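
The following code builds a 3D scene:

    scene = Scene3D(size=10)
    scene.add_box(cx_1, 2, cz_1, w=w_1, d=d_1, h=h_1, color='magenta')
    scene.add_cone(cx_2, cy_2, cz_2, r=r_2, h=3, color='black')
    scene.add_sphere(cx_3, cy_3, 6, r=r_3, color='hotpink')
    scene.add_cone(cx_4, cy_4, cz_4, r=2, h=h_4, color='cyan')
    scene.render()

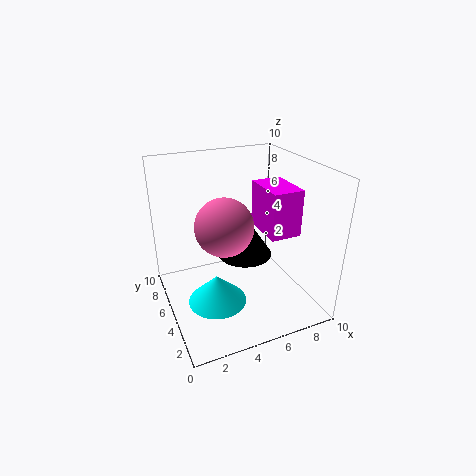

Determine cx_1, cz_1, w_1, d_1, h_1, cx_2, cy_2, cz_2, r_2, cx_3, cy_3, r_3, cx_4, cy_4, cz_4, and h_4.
cx_1 = 6, cz_1 = 6, w_1 = 2, d_1 = 3, h_1 = 3, cx_2 = 6, cy_2 = 6, cz_2 = 3, r_2 = 2, cx_3 = 4, cy_3 = 5, r_3 = 2, cx_4 = 3, cy_4 = 4, cz_4 = 1, h_4 = 2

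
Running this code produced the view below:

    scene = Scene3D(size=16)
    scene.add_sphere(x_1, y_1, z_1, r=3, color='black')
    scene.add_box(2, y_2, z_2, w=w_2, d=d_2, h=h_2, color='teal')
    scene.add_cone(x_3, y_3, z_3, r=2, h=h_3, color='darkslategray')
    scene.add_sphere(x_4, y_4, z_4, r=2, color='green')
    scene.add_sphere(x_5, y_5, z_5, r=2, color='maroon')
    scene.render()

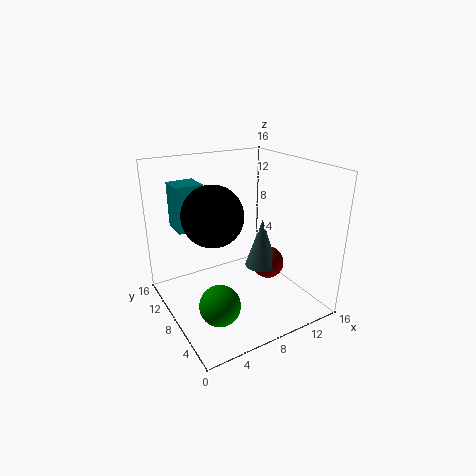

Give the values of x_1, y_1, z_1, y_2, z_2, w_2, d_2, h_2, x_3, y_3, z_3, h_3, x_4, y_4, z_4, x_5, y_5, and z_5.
x_1 = 4
y_1 = 6
z_1 = 12
y_2 = 10
z_2 = 9
w_2 = 3
d_2 = 3
h_2 = 5
x_3 = 12
y_3 = 9
z_3 = 3
h_3 = 6
x_4 = 3
y_4 = 3
z_4 = 4
x_5 = 13
y_5 = 9
z_5 = 3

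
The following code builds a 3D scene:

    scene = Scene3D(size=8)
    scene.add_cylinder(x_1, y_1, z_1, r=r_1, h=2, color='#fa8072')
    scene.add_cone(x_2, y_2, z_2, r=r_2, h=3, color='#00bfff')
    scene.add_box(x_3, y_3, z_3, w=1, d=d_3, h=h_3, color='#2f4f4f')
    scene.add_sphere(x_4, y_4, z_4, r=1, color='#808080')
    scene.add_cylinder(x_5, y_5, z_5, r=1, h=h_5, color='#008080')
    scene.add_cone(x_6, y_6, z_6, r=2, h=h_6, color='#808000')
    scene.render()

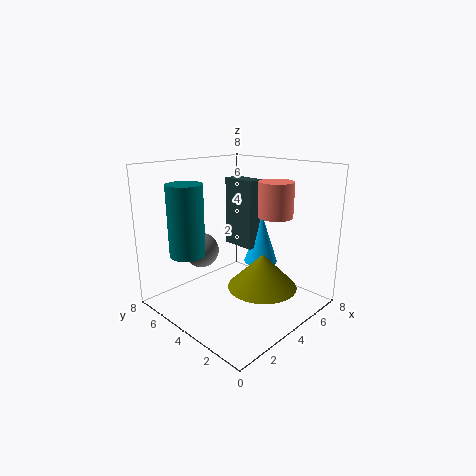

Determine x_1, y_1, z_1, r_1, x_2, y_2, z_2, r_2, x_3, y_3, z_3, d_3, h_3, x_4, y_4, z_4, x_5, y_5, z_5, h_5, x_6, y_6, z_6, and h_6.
x_1 = 6; y_1 = 3; z_1 = 5; r_1 = 1; x_2 = 6; y_2 = 4; z_2 = 2; r_2 = 1; x_3 = 5; y_3 = 4; z_3 = 3; d_3 = 2; h_3 = 4; x_4 = 3; y_4 = 6; z_4 = 3; x_5 = 2; y_5 = 6; z_5 = 3; h_5 = 4; x_6 = 5; y_6 = 3; z_6 = 1; h_6 = 2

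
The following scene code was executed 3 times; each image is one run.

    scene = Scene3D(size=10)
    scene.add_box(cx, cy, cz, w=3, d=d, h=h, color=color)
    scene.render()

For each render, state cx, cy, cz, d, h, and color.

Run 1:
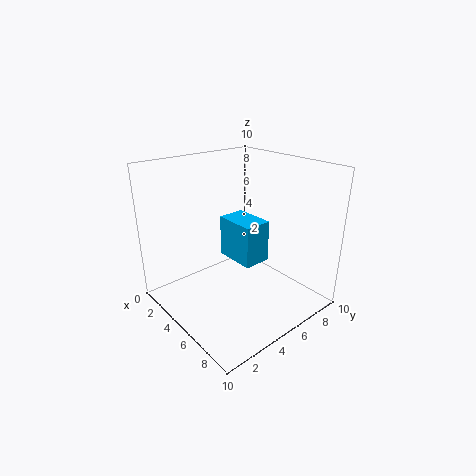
cx = 3; cy = 5; cz = 3; d = 2; h = 3; color = 'deepskyblue'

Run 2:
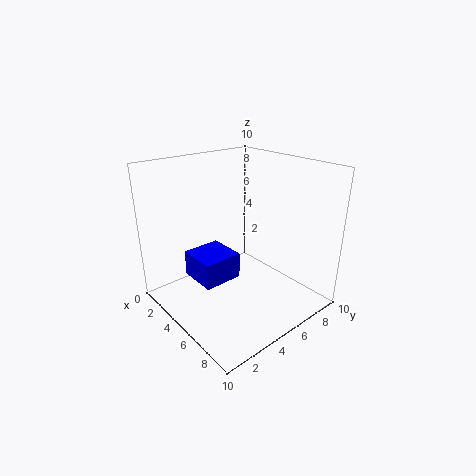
cx = 1; cy = 3; cz = 1; d = 3; h = 2; color = 'blue'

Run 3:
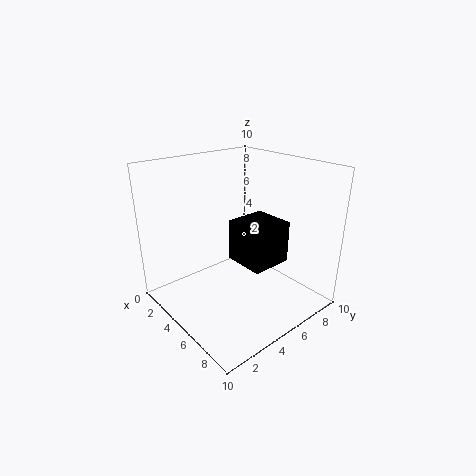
cx = 4; cy = 5; cz = 3; d = 3; h = 3; color = 'black'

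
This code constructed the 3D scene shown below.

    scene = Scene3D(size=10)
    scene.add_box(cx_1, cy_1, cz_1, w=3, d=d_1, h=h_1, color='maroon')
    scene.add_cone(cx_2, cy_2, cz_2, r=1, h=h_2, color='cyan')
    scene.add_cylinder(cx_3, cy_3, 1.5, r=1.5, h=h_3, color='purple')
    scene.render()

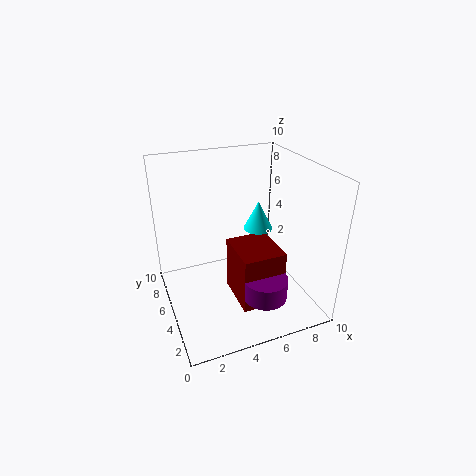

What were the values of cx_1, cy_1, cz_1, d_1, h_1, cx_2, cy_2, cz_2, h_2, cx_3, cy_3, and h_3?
cx_1 = 4.5
cy_1 = 2.5
cz_1 = 0.5
d_1 = 3.5
h_1 = 4
cx_2 = 6.5
cy_2 = 5
cz_2 = 5.5
h_2 = 2
cx_3 = 6
cy_3 = 2.5
h_3 = 1.5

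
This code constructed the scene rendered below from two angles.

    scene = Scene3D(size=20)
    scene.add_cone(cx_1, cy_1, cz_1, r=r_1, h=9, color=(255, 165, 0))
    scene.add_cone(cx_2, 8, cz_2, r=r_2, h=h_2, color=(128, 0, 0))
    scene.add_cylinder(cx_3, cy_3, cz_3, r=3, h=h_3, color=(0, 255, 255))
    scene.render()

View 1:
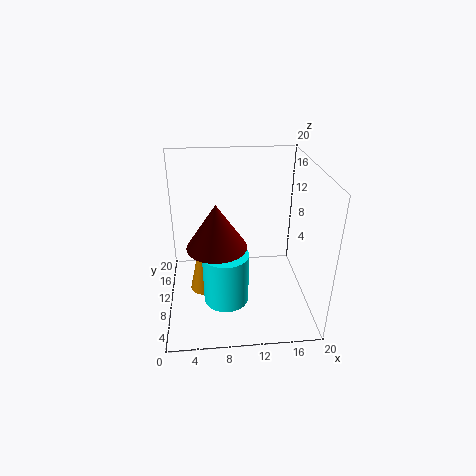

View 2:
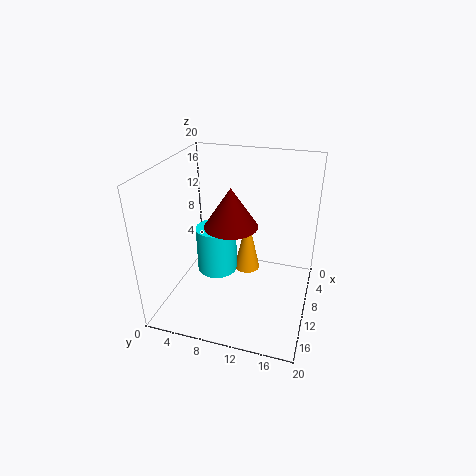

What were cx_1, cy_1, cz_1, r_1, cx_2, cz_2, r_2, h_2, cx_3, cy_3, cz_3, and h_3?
cx_1 = 5
cy_1 = 10
cz_1 = 2
r_1 = 2
cx_2 = 7
cz_2 = 10
r_2 = 4
h_2 = 6
cx_3 = 8
cy_3 = 6
cz_3 = 3
h_3 = 7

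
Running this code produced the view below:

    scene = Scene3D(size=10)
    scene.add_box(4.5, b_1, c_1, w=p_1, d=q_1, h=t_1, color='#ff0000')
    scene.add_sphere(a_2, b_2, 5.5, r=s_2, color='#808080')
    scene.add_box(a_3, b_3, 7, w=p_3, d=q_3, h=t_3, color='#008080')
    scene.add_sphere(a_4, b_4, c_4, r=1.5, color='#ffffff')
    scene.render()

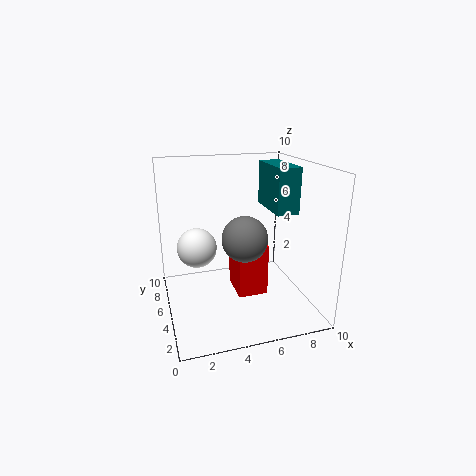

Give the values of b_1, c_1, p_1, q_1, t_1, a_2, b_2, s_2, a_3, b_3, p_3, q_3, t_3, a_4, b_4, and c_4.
b_1 = 3, c_1 = 1.5, p_1 = 2, q_1 = 2.5, t_1 = 3.5, a_2 = 5, b_2 = 3.5, s_2 = 1.5, a_3 = 7, b_3 = 3, p_3 = 1.5, q_3 = 3.5, t_3 = 3, a_4 = 2.5, b_4 = 7.5, c_4 = 3.5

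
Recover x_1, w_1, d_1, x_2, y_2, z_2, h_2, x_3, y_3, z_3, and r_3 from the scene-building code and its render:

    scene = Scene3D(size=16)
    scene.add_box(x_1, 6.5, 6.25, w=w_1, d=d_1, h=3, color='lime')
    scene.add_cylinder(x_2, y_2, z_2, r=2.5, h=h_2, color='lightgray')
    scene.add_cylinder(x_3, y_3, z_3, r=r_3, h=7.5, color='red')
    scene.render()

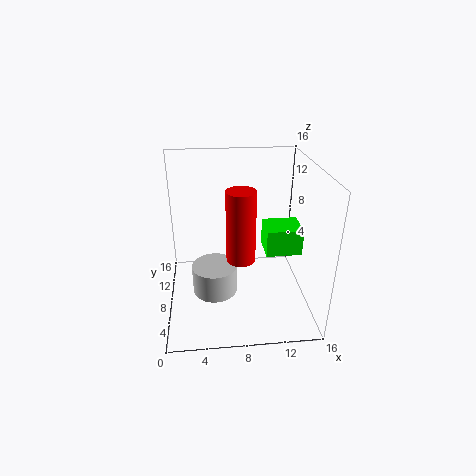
x_1 = 11
w_1 = 4
d_1 = 3.5
x_2 = 5.25
y_2 = 7
z_2 = 2
h_2 = 3.25
x_3 = 8
y_3 = 5.25
z_3 = 7
r_3 = 1.5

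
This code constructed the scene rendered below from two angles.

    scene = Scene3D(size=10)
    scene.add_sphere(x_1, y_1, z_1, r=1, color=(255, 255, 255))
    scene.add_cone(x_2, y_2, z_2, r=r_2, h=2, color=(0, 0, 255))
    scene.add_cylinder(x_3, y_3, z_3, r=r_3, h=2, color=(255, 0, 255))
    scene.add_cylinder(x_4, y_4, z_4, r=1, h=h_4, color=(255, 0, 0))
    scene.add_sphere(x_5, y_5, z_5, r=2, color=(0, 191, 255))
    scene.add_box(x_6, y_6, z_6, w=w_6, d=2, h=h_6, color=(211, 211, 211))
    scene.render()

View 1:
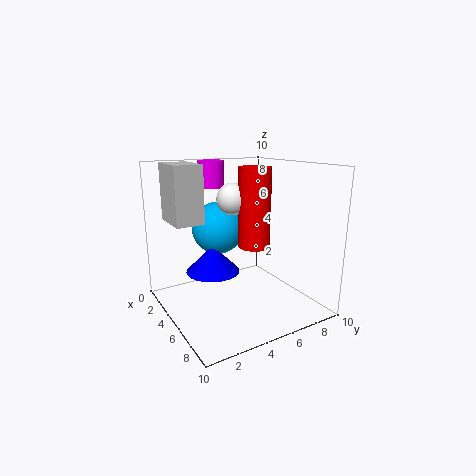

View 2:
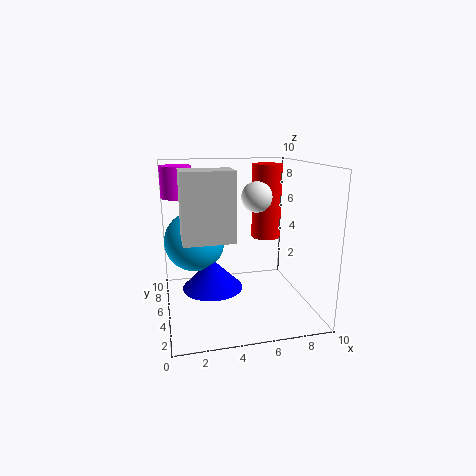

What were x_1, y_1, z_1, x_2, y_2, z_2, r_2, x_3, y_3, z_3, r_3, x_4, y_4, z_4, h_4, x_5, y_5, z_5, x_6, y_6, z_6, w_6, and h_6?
x_1 = 6; y_1 = 4; z_1 = 8; x_2 = 3; y_2 = 4; z_2 = 2; r_2 = 2; x_3 = 1; y_3 = 5; z_3 = 8; r_3 = 1; x_4 = 7; y_4 = 5; z_4 = 5; h_4 = 5; x_5 = 2; y_5 = 5; z_5 = 5; x_6 = 1; y_6 = 1; z_6 = 6; w_6 = 3; h_6 = 4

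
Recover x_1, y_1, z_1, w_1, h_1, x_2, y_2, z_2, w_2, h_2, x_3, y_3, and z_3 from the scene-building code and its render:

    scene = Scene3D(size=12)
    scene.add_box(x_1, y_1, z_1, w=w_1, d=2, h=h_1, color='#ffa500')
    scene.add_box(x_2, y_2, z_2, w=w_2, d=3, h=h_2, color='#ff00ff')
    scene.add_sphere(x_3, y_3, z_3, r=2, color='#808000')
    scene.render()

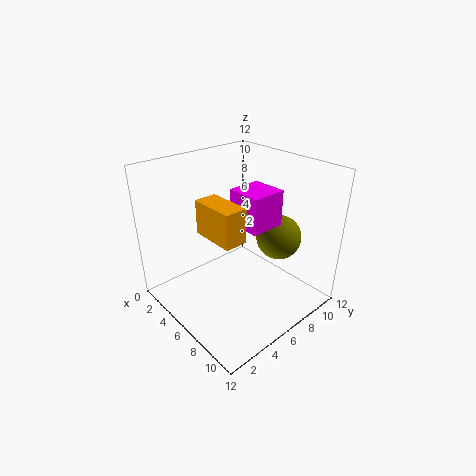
x_1 = 3, y_1 = 4, z_1 = 6, w_1 = 4, h_1 = 3, x_2 = 5, y_2 = 6, z_2 = 7, w_2 = 3, h_2 = 3, x_3 = 7, y_3 = 10, z_3 = 5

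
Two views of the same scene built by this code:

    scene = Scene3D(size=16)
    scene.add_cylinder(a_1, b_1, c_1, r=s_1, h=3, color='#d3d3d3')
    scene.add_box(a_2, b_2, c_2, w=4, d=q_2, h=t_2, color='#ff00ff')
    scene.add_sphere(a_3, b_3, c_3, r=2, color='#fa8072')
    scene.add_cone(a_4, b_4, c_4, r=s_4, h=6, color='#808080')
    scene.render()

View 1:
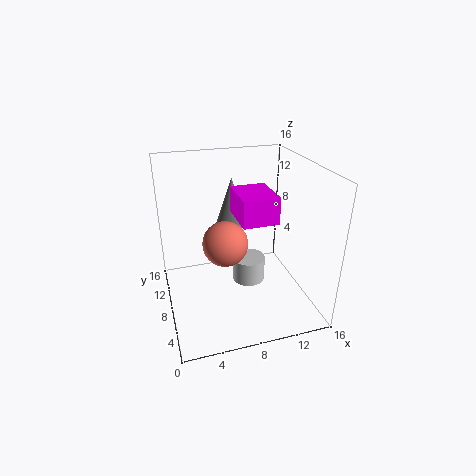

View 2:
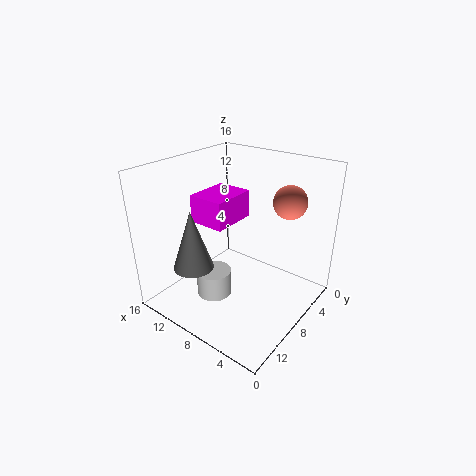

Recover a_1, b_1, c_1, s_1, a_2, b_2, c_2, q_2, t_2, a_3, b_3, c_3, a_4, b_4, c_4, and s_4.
a_1 = 10, b_1 = 10, c_1 = 1, s_1 = 2, a_2 = 8, b_2 = 6, c_2 = 10, q_2 = 5, t_2 = 3, a_3 = 5, b_3 = 2, c_3 = 11, a_4 = 9, b_4 = 14, c_4 = 7, s_4 = 2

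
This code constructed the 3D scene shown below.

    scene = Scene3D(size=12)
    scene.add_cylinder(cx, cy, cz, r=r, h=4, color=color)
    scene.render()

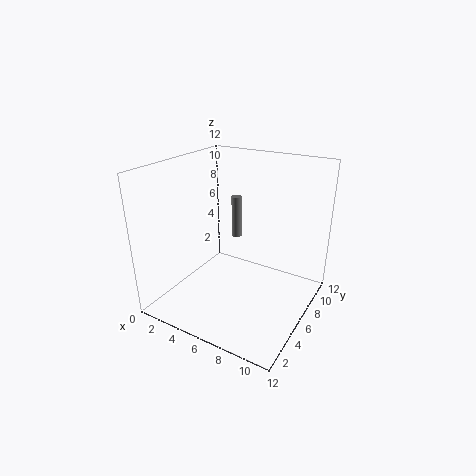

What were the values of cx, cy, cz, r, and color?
cx = 3.5
cy = 10
cz = 4
r = 0.5
color = 'gray'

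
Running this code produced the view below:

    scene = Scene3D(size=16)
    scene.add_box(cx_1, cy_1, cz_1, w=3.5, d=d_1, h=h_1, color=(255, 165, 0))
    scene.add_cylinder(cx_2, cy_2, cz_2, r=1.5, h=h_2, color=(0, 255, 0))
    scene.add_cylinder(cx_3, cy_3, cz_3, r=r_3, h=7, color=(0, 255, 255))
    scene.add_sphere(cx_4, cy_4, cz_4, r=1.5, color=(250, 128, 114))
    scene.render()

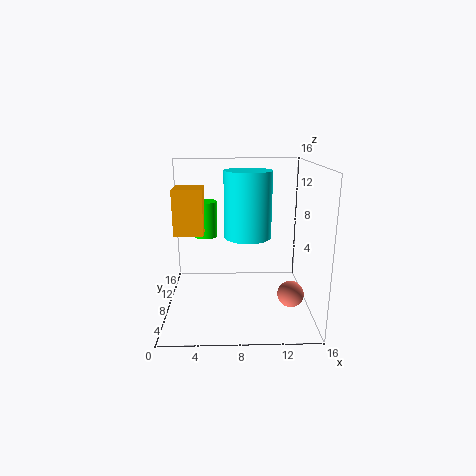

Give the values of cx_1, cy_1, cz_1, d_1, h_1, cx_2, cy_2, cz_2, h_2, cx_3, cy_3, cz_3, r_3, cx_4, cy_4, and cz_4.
cx_1 = 0.5, cy_1 = 10, cz_1 = 7.5, d_1 = 3.5, h_1 = 5.5, cx_2 = 4, cy_2 = 13.5, cz_2 = 6.5, h_2 = 4.5, cx_3 = 9, cy_3 = 7, cz_3 = 8.5, r_3 = 2.5, cx_4 = 14, cy_4 = 7, cz_4 = 1.5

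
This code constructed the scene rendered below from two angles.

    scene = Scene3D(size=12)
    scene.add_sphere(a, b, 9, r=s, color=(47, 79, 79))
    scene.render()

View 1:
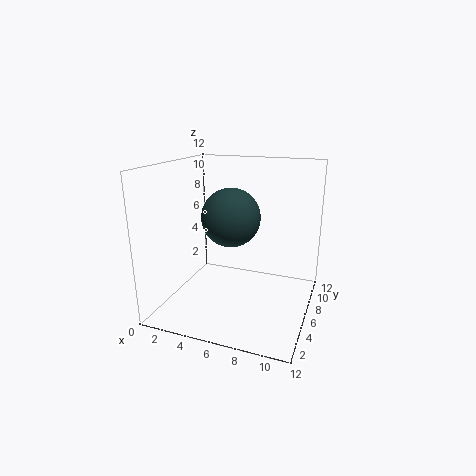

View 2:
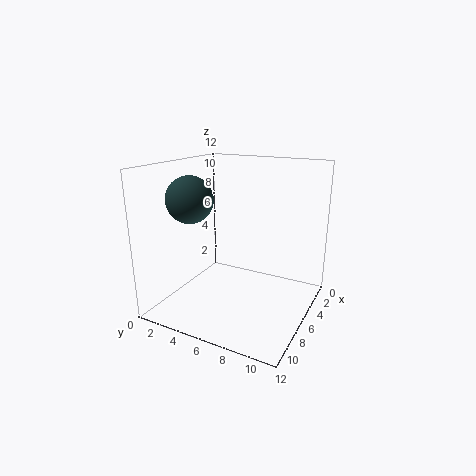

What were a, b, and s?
a = 7
b = 2
s = 2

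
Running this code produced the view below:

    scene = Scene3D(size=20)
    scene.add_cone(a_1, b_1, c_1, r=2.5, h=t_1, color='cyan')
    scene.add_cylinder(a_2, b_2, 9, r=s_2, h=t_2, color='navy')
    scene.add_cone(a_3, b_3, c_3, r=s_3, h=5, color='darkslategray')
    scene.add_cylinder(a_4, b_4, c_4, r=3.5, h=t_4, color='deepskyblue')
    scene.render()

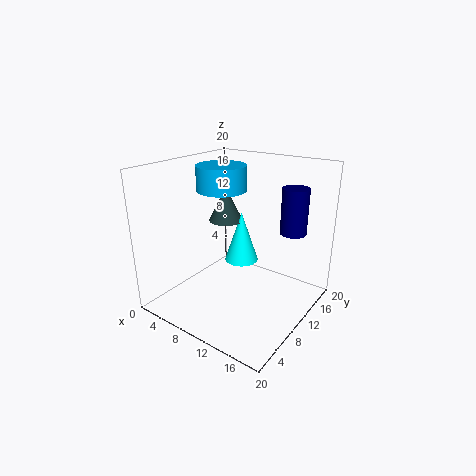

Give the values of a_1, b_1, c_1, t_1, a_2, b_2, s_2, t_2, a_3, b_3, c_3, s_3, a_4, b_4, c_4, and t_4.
a_1 = 8.5
b_1 = 13
c_1 = 5
t_1 = 7.5
a_2 = 14.5
b_2 = 18
s_2 = 2
t_2 = 7
a_3 = 6
b_3 = 12.5
c_3 = 11
s_3 = 2.5
a_4 = 6.5
b_4 = 11
c_4 = 16
t_4 = 3.5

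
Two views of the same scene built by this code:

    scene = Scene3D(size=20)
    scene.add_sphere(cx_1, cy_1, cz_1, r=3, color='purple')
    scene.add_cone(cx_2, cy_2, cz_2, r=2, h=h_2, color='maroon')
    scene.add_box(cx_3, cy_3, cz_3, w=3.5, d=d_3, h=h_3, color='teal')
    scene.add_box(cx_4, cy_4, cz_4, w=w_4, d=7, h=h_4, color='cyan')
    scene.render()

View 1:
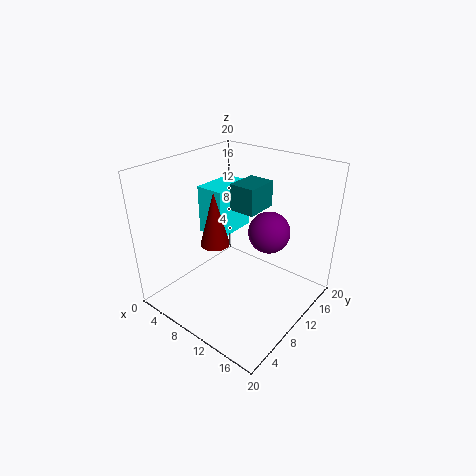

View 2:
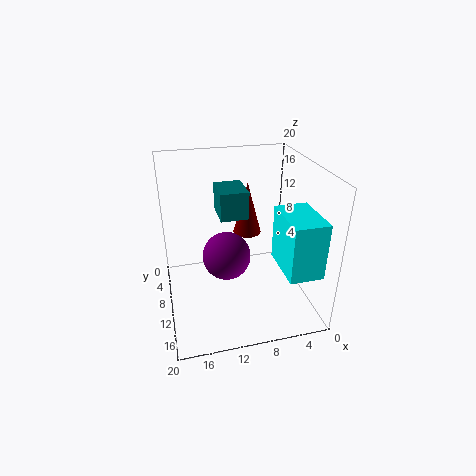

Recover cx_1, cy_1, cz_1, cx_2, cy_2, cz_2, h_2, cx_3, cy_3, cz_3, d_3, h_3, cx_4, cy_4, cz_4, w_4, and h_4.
cx_1 = 12.5, cy_1 = 14, cz_1 = 10, cx_2 = 8, cy_2 = 7.5, cz_2 = 9.5, h_2 = 7.5, cx_3 = 9.5, cy_3 = 9, cz_3 = 14.5, d_3 = 4.5, h_3 = 3.5, cx_4 = 1, cy_4 = 11.5, cz_4 = 7.5, w_4 = 4.5, h_4 = 7.5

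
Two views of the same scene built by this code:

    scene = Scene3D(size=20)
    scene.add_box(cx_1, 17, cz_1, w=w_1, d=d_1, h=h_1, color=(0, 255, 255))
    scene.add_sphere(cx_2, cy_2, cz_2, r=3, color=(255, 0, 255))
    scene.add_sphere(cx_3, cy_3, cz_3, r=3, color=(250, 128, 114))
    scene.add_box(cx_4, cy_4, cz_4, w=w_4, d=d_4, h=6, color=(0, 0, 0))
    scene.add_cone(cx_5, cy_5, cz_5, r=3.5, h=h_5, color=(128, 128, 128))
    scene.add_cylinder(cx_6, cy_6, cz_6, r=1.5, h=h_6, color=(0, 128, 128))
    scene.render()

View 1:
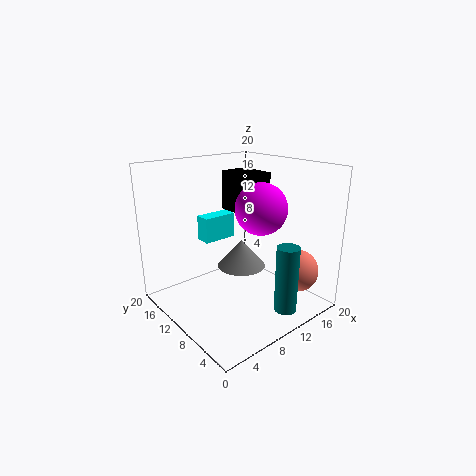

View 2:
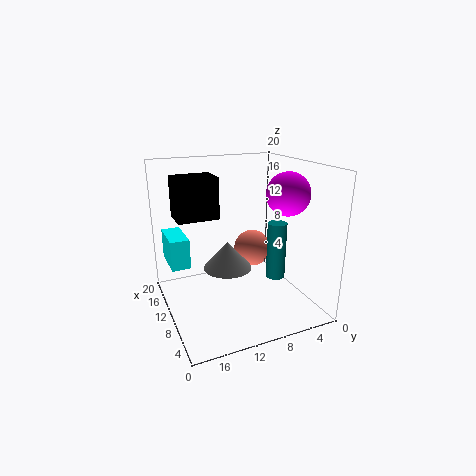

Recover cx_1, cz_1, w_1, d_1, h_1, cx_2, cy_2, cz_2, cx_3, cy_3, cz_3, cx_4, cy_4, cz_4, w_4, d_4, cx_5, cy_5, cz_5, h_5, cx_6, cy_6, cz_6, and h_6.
cx_1 = 9.5
cz_1 = 7
w_1 = 5.5
d_1 = 2.5
h_1 = 4
cx_2 = 8
cy_2 = 3.5
cz_2 = 16
cx_3 = 16.5
cy_3 = 4.5
cz_3 = 5
cx_4 = 13
cy_4 = 11.5
cz_4 = 12
w_4 = 4.5
d_4 = 6
cx_5 = 11.5
cy_5 = 11
cz_5 = 5
h_5 = 4
cx_6 = 12
cy_6 = 2.5
cz_6 = 1.5
h_6 = 9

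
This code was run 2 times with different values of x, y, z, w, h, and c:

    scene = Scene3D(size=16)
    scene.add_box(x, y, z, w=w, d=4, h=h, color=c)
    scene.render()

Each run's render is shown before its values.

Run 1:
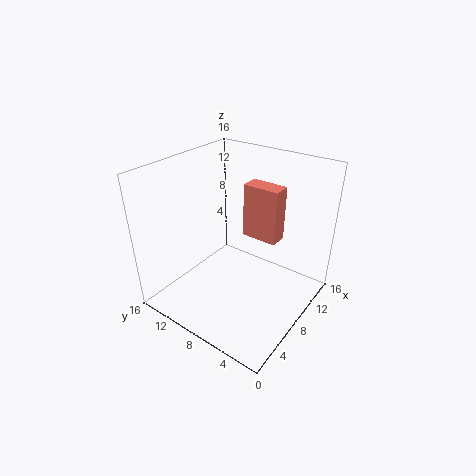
x = 9, y = 4, z = 8, w = 2, h = 6, c = 'salmon'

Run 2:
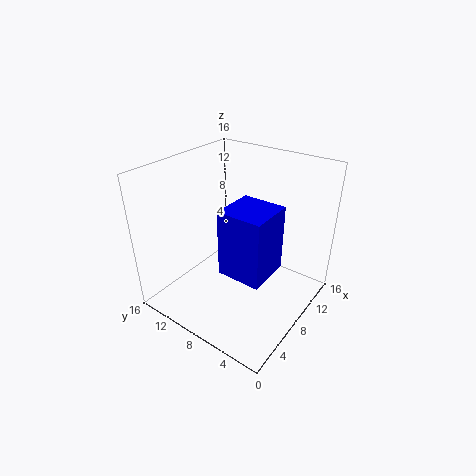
x = 1, y = 1, z = 9, w = 4, h = 6, c = 'blue'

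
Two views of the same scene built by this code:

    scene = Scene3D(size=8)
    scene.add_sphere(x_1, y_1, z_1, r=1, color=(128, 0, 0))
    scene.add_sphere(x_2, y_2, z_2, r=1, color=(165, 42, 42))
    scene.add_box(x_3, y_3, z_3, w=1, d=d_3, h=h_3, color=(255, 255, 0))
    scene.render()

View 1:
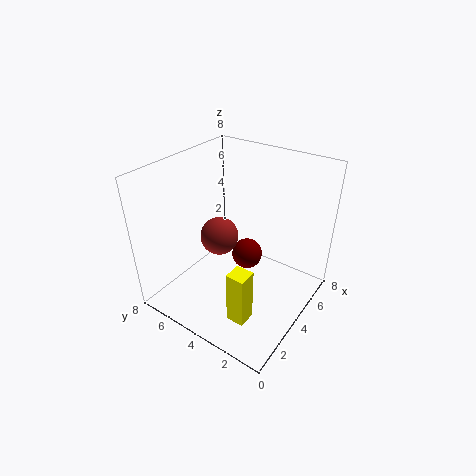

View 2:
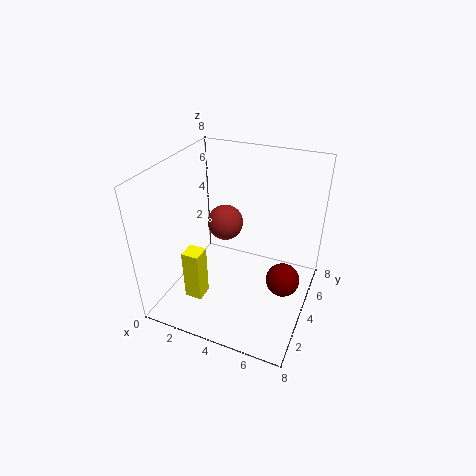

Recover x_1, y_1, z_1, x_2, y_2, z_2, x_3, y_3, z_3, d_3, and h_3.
x_1 = 6.5, y_1 = 5, z_1 = 1, x_2 = 3, y_2 = 4.5, z_2 = 4.5, x_3 = 1.5, y_3 = 2, z_3 = 0.5, d_3 = 1, h_3 = 3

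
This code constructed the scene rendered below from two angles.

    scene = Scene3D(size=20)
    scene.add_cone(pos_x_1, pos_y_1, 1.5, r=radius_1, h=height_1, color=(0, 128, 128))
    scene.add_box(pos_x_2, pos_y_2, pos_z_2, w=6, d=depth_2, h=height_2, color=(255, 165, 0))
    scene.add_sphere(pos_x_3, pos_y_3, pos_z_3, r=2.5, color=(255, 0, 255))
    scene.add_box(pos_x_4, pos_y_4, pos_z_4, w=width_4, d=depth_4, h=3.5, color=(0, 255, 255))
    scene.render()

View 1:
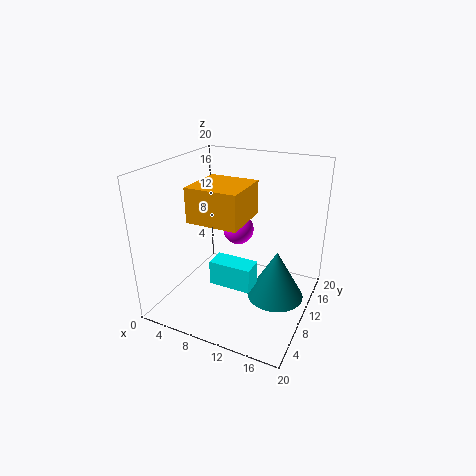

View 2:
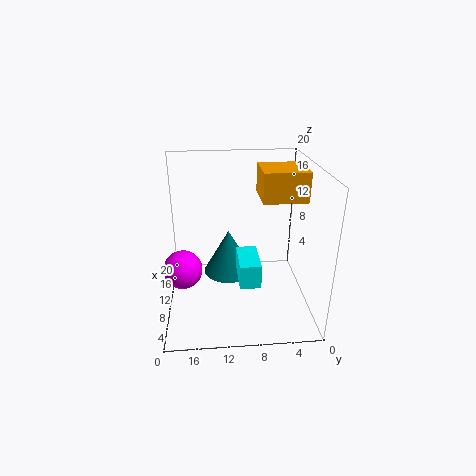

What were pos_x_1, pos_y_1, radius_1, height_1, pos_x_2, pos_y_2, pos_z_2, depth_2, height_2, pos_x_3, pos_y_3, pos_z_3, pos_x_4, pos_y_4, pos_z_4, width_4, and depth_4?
pos_x_1 = 15.5, pos_y_1 = 11, radius_1 = 4, height_1 = 7, pos_x_2 = 8, pos_y_2 = 1, pos_z_2 = 15.5, depth_2 = 6, height_2 = 4, pos_x_3 = 6.5, pos_y_3 = 17.5, pos_z_3 = 7.5, pos_x_4 = 7, pos_y_4 = 7, pos_z_4 = 3.5, width_4 = 6, depth_4 = 3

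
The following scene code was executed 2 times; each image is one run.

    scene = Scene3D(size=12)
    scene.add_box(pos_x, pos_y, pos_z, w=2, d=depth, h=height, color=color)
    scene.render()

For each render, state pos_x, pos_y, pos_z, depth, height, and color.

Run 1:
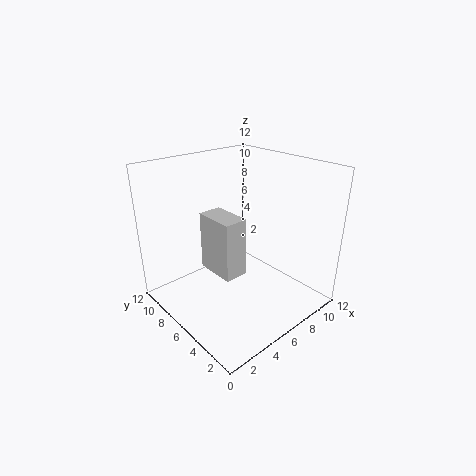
pos_x = 4
pos_y = 5
pos_z = 3
depth = 3.5
height = 5
color = 'lightgray'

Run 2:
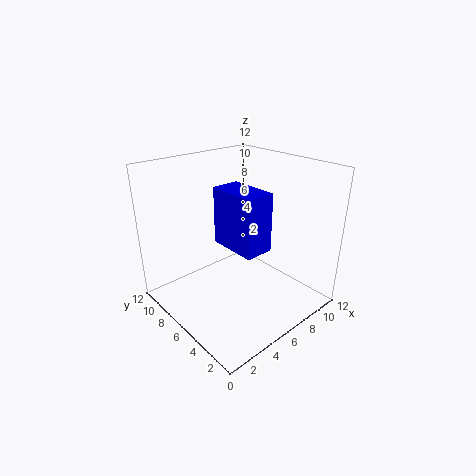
pos_x = 2.5
pos_y = 1
pos_z = 7.5
depth = 3.5
height = 4
color = 'blue'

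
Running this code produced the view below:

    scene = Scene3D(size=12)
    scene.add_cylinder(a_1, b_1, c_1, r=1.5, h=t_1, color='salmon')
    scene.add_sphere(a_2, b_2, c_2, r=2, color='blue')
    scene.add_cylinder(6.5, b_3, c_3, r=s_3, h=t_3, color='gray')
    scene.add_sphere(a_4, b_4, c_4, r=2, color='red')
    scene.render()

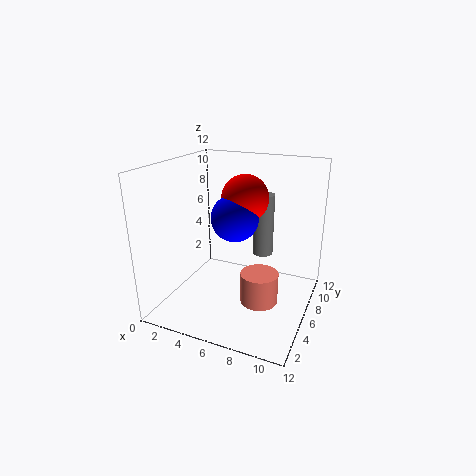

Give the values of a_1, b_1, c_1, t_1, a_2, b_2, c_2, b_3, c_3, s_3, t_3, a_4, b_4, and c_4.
a_1 = 8.5, b_1 = 4.5, c_1 = 1.5, t_1 = 2.5, a_2 = 5.5, b_2 = 6.5, c_2 = 7.5, b_3 = 11, c_3 = 2.5, s_3 = 1, t_3 = 6, a_4 = 6, b_4 = 7.5, c_4 = 9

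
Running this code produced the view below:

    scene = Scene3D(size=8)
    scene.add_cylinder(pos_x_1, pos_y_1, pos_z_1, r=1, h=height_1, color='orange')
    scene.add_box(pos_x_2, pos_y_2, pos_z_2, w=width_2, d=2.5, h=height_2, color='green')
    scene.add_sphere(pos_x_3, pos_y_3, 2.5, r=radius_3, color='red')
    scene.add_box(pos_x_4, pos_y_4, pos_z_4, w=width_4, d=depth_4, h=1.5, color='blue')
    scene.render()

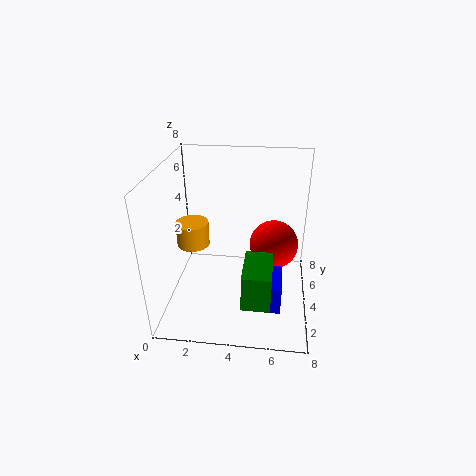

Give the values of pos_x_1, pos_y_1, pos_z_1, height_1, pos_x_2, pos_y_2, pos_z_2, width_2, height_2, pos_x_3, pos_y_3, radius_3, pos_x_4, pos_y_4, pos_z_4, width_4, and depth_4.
pos_x_1 = 1
pos_y_1 = 5.5
pos_z_1 = 2.5
height_1 = 1.5
pos_x_2 = 4.5
pos_y_2 = 1
pos_z_2 = 1.5
width_2 = 1.5
height_2 = 2
pos_x_3 = 6
pos_y_3 = 6
radius_3 = 1.5
pos_x_4 = 5.5
pos_y_4 = 1
pos_z_4 = 1.5
width_4 = 1
depth_4 = 2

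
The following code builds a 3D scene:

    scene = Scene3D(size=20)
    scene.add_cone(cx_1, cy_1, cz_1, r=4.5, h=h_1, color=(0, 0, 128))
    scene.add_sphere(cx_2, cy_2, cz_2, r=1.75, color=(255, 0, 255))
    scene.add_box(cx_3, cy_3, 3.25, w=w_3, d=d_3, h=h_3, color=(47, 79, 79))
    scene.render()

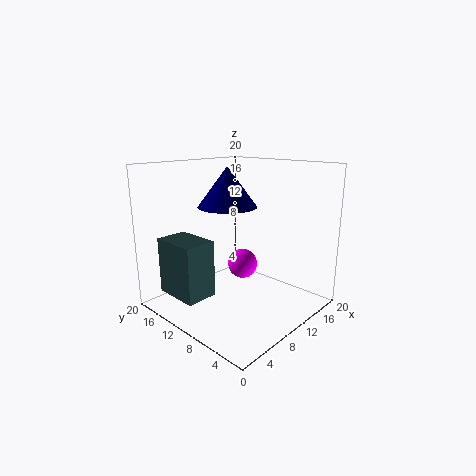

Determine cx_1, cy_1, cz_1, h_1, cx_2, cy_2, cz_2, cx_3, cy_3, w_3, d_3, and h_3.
cx_1 = 12.75; cy_1 = 14.75; cz_1 = 13.25; h_1 = 6; cx_2 = 6; cy_2 = 5.5; cz_2 = 8.75; cx_3 = 1; cy_3 = 9.75; w_3 = 4.25; d_3 = 6.25; h_3 = 7.5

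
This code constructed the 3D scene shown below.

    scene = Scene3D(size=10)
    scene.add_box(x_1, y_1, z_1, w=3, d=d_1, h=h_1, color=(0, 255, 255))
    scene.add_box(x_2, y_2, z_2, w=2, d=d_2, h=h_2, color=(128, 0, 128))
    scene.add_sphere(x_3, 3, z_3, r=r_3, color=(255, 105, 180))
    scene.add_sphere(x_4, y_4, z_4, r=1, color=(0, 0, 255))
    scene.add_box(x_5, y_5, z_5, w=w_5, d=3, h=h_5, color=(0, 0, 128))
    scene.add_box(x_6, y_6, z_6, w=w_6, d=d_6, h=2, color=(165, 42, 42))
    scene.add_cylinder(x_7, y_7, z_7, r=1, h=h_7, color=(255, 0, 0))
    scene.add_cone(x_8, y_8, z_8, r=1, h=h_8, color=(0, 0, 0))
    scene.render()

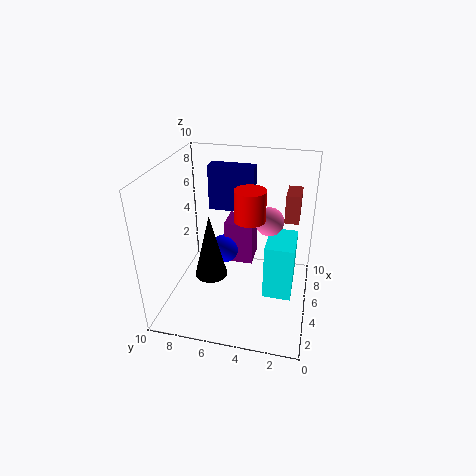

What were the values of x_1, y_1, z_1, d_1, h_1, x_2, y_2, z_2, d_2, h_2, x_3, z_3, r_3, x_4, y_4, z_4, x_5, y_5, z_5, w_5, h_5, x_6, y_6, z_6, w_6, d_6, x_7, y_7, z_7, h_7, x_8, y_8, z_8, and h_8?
x_1 = 4, y_1 = 1, z_1 = 1, d_1 = 2, h_1 = 4, x_2 = 5, y_2 = 4, z_2 = 3, d_2 = 2, h_2 = 3, x_3 = 6, z_3 = 6, r_3 = 1, x_4 = 5, y_4 = 6, z_4 = 4, x_5 = 5, y_5 = 4, z_5 = 7, w_5 = 1, h_5 = 3, x_6 = 6, y_6 = 1, z_6 = 6, w_6 = 2, d_6 = 1, x_7 = 4, y_7 = 4, z_7 = 7, h_7 = 2, x_8 = 2, y_8 = 6, z_8 = 4, h_8 = 4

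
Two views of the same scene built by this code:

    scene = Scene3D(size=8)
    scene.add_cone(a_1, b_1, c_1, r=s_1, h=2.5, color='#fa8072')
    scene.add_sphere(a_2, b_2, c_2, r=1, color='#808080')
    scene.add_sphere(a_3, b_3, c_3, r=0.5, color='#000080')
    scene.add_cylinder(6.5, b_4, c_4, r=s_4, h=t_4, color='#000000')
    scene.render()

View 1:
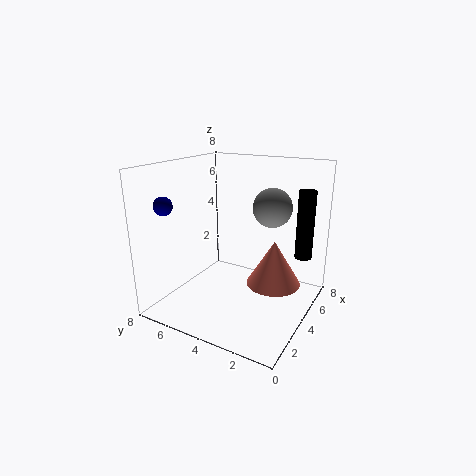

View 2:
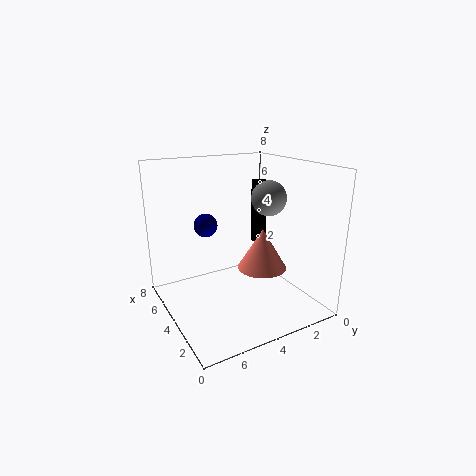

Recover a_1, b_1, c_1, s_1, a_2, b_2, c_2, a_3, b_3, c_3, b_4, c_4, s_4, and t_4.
a_1 = 4.5, b_1 = 2, c_1 = 1.5, s_1 = 1.5, a_2 = 4, b_2 = 2, c_2 = 6, a_3 = 1.5, b_3 = 7, c_3 = 6, b_4 = 1, c_4 = 2.5, s_4 = 0.5, t_4 = 4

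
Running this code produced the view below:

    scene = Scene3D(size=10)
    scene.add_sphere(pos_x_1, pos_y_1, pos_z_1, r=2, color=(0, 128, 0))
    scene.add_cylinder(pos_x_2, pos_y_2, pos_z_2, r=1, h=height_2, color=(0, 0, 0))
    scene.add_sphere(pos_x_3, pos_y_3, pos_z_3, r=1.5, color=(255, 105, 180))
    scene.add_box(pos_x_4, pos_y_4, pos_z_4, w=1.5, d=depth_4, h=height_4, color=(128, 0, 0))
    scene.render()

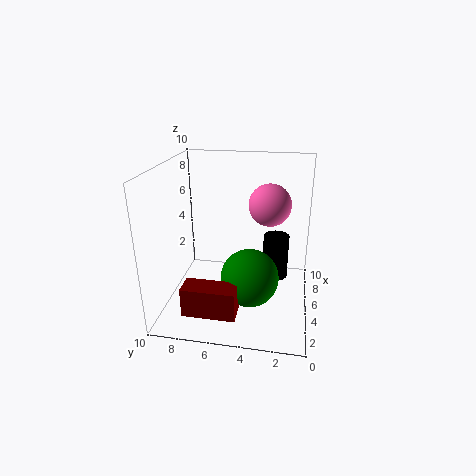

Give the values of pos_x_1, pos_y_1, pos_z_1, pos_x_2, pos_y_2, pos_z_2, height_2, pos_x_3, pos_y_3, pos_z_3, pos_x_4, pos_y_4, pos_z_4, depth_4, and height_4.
pos_x_1 = 4; pos_y_1 = 4; pos_z_1 = 2.5; pos_x_2 = 8; pos_y_2 = 2.5; pos_z_2 = 0.5; height_2 = 3.5; pos_x_3 = 6.5; pos_y_3 = 3; pos_z_3 = 7; pos_x_4 = 1; pos_y_4 = 4.5; pos_z_4 = 1; depth_4 = 3.5; height_4 = 2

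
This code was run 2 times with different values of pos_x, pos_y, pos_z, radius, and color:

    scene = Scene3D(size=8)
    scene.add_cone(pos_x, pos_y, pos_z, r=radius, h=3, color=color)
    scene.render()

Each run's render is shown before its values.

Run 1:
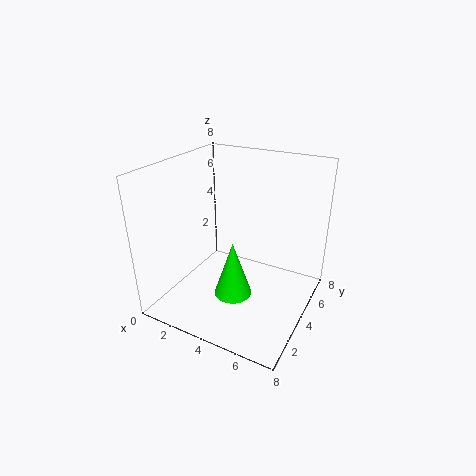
pos_x = 4.5; pos_y = 2.5; pos_z = 1.5; radius = 1; color = 'lime'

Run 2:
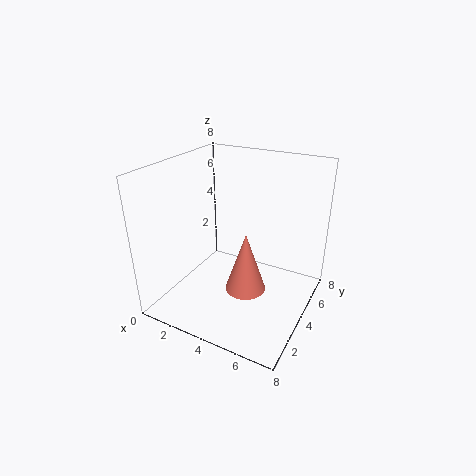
pos_x = 5.5; pos_y = 2; pos_z = 2.5; radius = 1; color = 'salmon'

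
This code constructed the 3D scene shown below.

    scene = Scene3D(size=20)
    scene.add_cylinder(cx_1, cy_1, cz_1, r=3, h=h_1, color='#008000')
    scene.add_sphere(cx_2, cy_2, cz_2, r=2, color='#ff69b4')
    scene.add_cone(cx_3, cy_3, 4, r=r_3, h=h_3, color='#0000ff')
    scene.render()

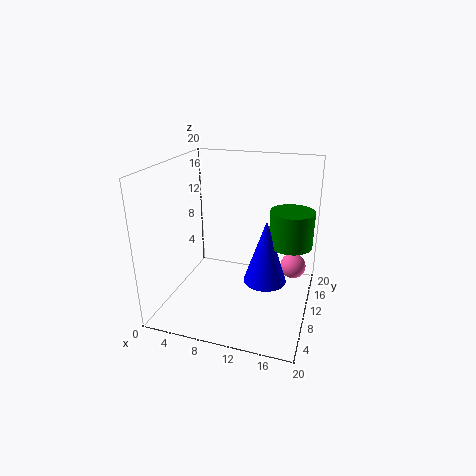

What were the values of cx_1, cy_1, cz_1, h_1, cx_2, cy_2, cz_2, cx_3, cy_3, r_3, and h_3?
cx_1 = 17; cy_1 = 12; cz_1 = 9; h_1 = 5; cx_2 = 17; cy_2 = 17; cz_2 = 3; cx_3 = 14; cy_3 = 10; r_3 = 3; h_3 = 9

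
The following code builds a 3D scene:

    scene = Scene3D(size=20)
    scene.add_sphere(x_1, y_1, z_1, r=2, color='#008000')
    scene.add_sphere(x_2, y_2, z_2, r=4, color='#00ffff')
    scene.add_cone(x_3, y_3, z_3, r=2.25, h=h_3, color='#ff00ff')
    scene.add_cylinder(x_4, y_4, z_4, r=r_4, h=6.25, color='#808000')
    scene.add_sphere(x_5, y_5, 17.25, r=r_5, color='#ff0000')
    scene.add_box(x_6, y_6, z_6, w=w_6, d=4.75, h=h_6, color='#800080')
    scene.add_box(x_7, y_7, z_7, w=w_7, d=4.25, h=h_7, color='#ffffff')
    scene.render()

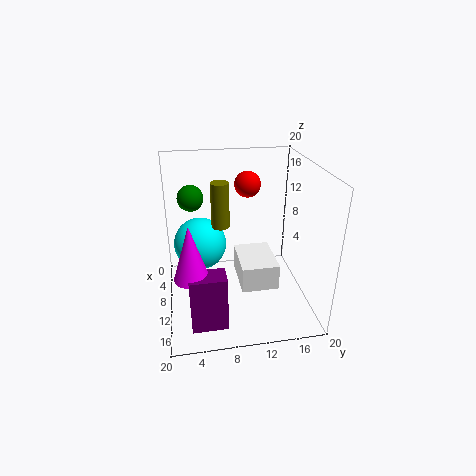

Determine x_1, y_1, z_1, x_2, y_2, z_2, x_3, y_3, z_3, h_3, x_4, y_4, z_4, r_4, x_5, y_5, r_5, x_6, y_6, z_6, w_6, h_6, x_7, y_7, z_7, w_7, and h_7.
x_1 = 2.75, y_1 = 4, z_1 = 13.5, x_2 = 4.75, y_2 = 5, z_2 = 6.75, x_3 = 14.5, y_3 = 3.25, z_3 = 7.25, h_3 = 7.25, x_4 = 9, y_4 = 7.75, z_4 = 11.5, r_4 = 1.25, x_5 = 8.75, y_5 = 11.5, r_5 = 1.75, x_6 = 14, y_6 = 2.75, z_6 = 0.25, w_6 = 3, h_6 = 7.75, x_7 = 14, y_7 = 8.75, z_7 = 8.25, w_7 = 5.75, h_7 = 3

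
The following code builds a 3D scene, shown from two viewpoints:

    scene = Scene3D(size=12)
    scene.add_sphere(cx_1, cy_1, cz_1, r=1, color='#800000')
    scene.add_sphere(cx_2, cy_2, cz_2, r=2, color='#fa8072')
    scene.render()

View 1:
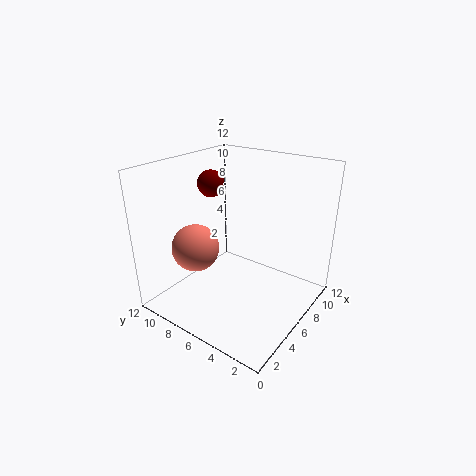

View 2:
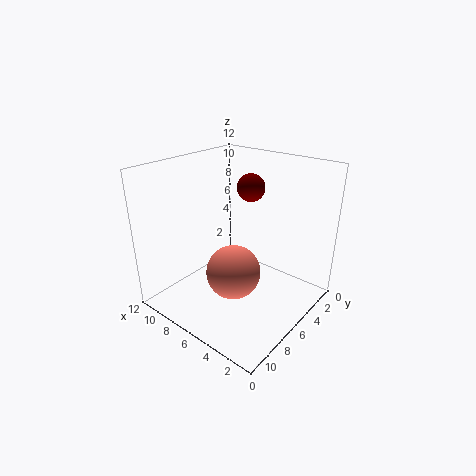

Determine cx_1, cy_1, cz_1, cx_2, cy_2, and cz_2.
cx_1 = 4; cy_1 = 7; cz_1 = 11; cx_2 = 4; cy_2 = 9; cz_2 = 5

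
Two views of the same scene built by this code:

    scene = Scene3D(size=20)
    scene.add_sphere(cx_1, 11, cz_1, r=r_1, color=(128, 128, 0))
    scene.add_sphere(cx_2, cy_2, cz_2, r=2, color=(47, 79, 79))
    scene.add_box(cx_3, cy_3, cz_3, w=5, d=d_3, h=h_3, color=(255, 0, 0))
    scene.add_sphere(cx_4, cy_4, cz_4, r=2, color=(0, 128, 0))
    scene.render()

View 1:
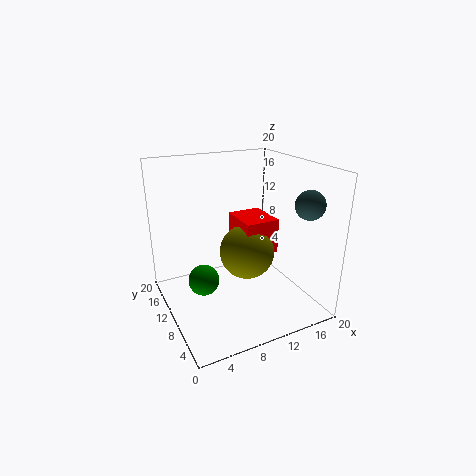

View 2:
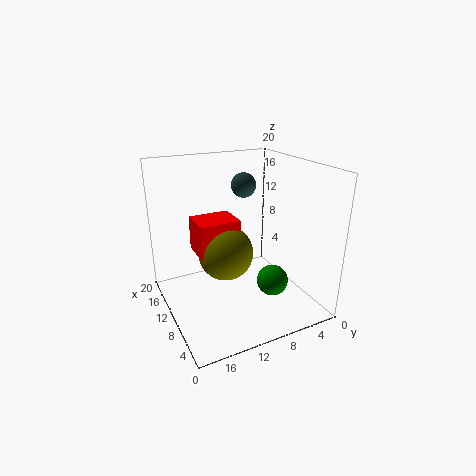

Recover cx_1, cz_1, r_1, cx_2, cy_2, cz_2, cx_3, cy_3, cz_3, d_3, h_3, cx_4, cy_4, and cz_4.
cx_1 = 12; cz_1 = 7; r_1 = 4; cx_2 = 18; cy_2 = 5; cz_2 = 15; cx_3 = 11; cy_3 = 9; cz_3 = 7; d_3 = 6; h_3 = 5; cx_4 = 4; cy_4 = 8; cz_4 = 6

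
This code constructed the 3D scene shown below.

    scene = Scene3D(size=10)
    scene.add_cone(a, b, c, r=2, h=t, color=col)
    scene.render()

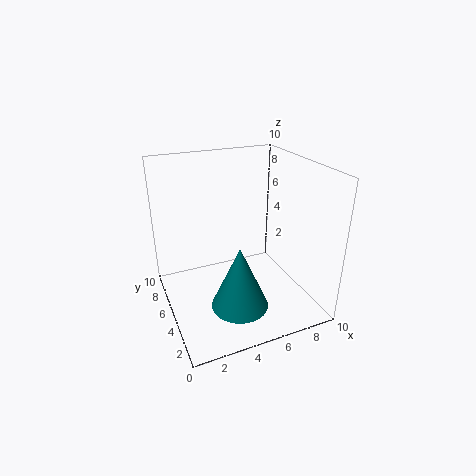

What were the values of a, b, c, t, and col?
a = 4.5; b = 3.5; c = 0.5; t = 4.5; col = 'teal'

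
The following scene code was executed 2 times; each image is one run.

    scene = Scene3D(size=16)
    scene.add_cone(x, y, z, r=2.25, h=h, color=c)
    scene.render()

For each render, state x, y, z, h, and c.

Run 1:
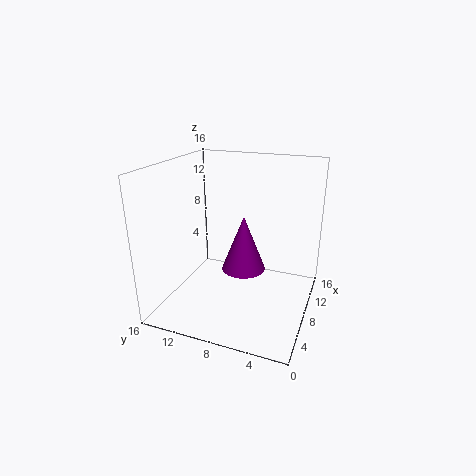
x = 5.75, y = 6.5, z = 5.75, h = 5.75, c = 'purple'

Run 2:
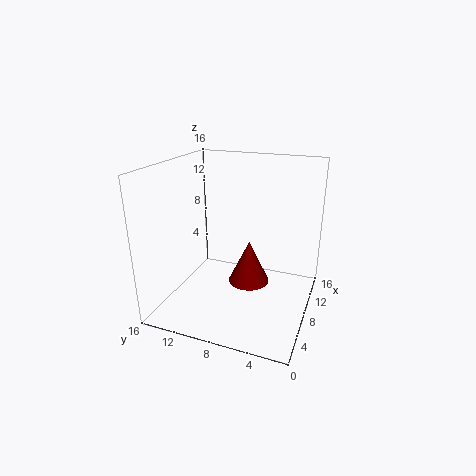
x = 7.5, y = 6.5, z = 3.25, h = 4.75, c = 'maroon'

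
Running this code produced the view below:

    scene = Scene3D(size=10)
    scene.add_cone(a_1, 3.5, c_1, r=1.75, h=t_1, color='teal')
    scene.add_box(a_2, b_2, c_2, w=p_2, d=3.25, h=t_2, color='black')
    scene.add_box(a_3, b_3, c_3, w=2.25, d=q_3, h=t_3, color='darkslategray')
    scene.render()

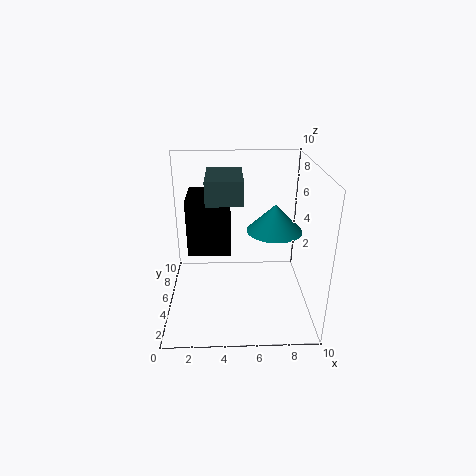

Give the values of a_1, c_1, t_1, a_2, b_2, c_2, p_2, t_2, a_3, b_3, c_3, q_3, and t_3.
a_1 = 7.25; c_1 = 6.25; t_1 = 1.75; a_2 = 1.5; b_2 = 4.75; c_2 = 3.75; p_2 = 3; t_2 = 4; a_3 = 3; b_3 = 2.5; c_3 = 8.25; q_3 = 3.25; t_3 = 1.5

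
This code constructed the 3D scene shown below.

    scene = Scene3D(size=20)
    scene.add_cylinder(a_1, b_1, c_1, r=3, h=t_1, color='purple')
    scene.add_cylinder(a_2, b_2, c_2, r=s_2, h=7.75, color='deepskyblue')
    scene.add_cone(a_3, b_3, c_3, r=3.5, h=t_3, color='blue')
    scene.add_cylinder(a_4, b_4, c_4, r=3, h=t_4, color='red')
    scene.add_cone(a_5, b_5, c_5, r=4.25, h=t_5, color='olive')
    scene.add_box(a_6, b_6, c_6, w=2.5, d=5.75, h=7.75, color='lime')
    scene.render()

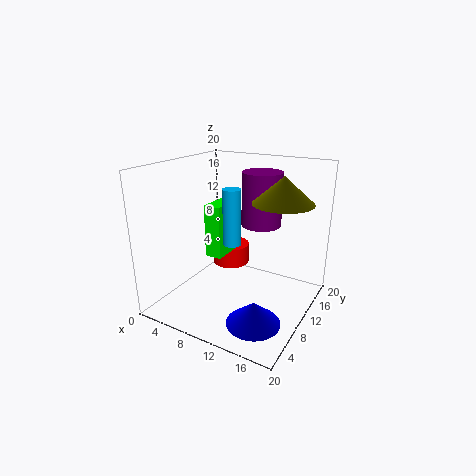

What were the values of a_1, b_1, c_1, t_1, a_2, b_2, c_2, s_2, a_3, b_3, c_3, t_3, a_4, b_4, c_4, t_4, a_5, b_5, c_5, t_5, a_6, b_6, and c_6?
a_1 = 10.75, b_1 = 15.75, c_1 = 10.25, t_1 = 8, a_2 = 9.5, b_2 = 9.25, c_2 = 9.25, s_2 = 1.25, a_3 = 15.25, b_3 = 4.75, c_3 = 1.25, t_3 = 3, a_4 = 4.75, b_4 = 16.75, c_4 = 2.25, t_4 = 3.25, a_5 = 15, b_5 = 13.5, c_5 = 14.75, t_5 = 3.75, a_6 = 4.75, b_6 = 9.5, c_6 = 6.25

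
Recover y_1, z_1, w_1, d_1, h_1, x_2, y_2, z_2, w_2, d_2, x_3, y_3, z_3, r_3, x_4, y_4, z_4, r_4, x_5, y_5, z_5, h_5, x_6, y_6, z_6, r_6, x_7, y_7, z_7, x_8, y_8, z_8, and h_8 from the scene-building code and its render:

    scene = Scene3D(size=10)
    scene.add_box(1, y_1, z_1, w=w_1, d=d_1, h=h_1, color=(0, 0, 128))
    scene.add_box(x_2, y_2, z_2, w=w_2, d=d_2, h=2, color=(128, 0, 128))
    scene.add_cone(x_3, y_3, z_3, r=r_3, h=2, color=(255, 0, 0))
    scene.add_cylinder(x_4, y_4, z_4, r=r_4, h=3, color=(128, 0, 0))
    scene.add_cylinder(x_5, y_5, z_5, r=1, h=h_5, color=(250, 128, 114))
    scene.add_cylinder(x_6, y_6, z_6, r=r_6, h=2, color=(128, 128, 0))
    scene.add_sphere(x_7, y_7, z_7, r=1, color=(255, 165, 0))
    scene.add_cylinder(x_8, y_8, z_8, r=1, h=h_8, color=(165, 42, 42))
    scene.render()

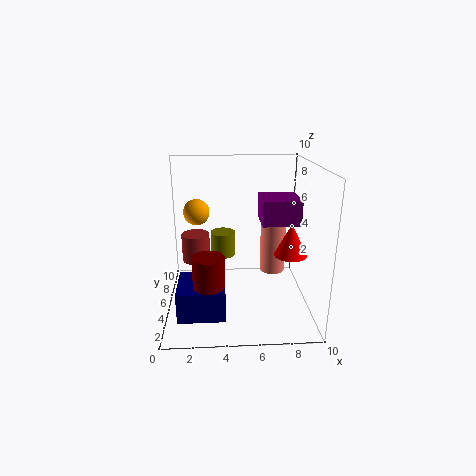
y_1 = 1; z_1 = 1; w_1 = 3; d_1 = 3; h_1 = 2; x_2 = 7; y_2 = 7; z_2 = 5; w_2 = 3; d_2 = 3; x_3 = 8; y_3 = 2; z_3 = 5; r_3 = 1; x_4 = 3; y_4 = 2; z_4 = 2; r_4 = 1; x_5 = 8; y_5 = 8; z_5 = 1; h_5 = 4; x_6 = 4; y_6 = 9; z_6 = 2; r_6 = 1; x_7 = 2; y_7 = 8; z_7 = 6; x_8 = 2; y_8 = 6; z_8 = 3; h_8 = 2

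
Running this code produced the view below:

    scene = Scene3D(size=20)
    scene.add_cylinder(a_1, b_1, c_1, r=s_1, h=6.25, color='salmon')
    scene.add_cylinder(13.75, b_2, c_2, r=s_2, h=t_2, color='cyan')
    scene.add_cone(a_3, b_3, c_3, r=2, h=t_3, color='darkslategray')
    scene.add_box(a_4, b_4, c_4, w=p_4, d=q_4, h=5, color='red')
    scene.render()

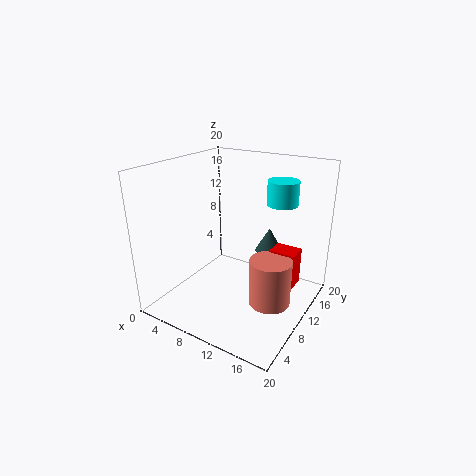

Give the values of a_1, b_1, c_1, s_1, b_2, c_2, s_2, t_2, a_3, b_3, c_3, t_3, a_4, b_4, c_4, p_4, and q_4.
a_1 = 16; b_1 = 8.25; c_1 = 2.75; s_1 = 2.75; b_2 = 16; c_2 = 13.75; s_2 = 2.25; t_2 = 3.5; a_3 = 12.75; b_3 = 14.25; c_3 = 7; t_3 = 3.5; a_4 = 14.75; b_4 = 10.25; c_4 = 4.25; p_4 = 3.5; q_4 = 2.75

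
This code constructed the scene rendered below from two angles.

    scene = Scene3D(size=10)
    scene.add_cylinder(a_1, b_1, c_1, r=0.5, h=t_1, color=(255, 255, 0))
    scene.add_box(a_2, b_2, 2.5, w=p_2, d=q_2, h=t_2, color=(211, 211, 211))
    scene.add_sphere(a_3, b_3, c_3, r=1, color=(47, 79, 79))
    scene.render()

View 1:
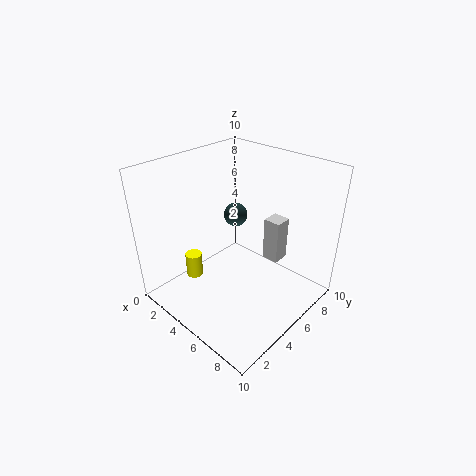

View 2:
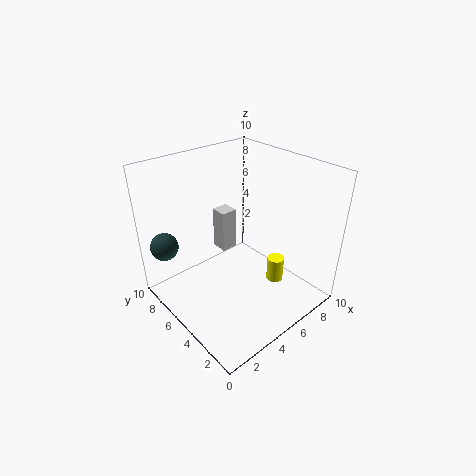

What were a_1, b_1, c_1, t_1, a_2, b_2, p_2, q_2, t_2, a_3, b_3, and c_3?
a_1 = 4.75
b_1 = 1.25
c_1 = 4
t_1 = 1.5
a_2 = 5.5
b_2 = 7.25
p_2 = 1.25
q_2 = 1.25
t_2 = 3.25
a_3 = 1.25
b_3 = 8.75
c_3 = 4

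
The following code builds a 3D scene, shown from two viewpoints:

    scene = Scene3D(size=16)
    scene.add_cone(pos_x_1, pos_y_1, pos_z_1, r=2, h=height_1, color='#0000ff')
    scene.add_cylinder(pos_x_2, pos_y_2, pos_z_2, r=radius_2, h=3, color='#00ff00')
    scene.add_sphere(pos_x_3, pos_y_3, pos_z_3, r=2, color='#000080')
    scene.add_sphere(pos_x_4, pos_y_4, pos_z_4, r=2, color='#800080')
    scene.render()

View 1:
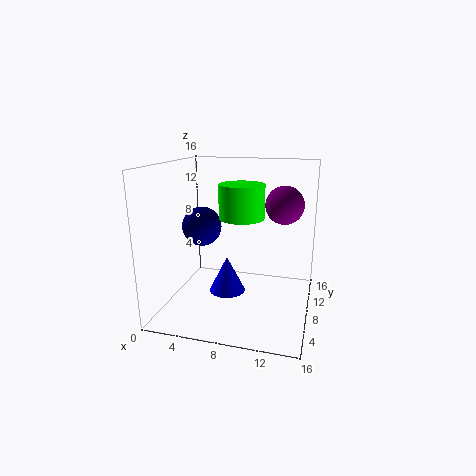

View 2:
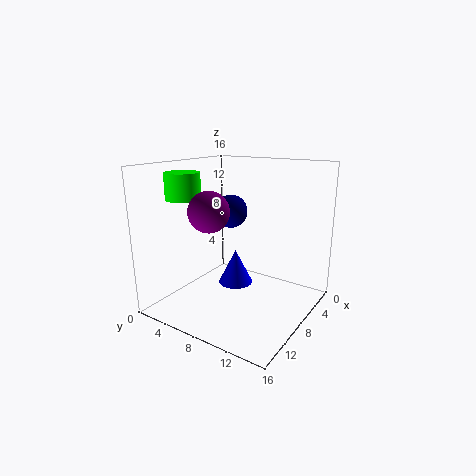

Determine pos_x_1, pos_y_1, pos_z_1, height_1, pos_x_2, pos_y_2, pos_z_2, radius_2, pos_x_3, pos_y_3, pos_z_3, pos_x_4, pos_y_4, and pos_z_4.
pos_x_1 = 7; pos_y_1 = 7; pos_z_1 = 2; height_1 = 4; pos_x_2 = 10; pos_y_2 = 2; pos_z_2 = 12; radius_2 = 2; pos_x_3 = 5; pos_y_3 = 5; pos_z_3 = 10; pos_x_4 = 13; pos_y_4 = 8; pos_z_4 = 12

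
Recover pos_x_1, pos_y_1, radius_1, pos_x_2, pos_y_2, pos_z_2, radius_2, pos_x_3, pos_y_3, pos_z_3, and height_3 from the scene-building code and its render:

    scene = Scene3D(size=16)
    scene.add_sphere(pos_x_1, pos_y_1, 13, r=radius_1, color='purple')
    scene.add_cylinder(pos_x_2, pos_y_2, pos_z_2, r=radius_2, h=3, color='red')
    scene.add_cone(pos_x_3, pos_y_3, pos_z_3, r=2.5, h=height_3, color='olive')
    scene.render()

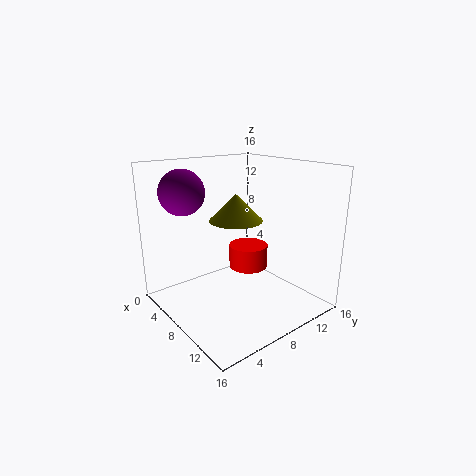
pos_x_1 = 4
pos_y_1 = 3.5
radius_1 = 2.5
pos_x_2 = 4.5
pos_y_2 = 12.5
pos_z_2 = 2
radius_2 = 2.5
pos_x_3 = 11.5
pos_y_3 = 5
pos_z_3 = 11.5
height_3 = 2.5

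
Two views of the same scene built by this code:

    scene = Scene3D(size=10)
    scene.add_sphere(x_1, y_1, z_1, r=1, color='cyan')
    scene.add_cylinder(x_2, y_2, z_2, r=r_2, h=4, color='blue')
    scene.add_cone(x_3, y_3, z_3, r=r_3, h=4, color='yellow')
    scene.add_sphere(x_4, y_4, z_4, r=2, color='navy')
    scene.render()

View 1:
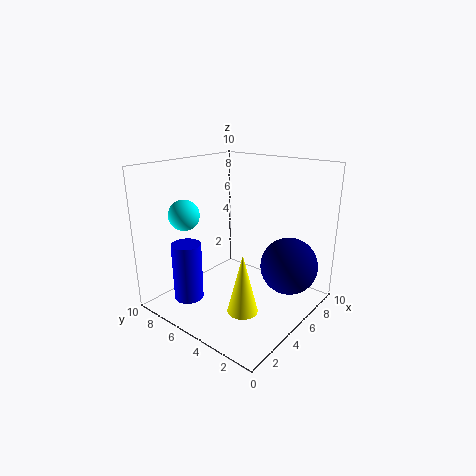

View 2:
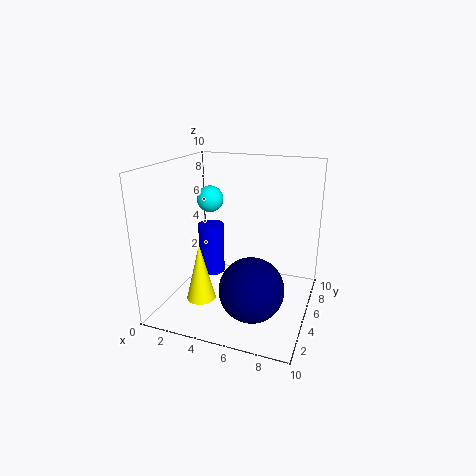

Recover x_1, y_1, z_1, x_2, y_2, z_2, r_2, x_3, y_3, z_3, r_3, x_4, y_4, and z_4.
x_1 = 2
y_1 = 7
z_1 = 7
x_2 = 2
y_2 = 7
z_2 = 1
r_2 = 1
x_3 = 3
y_3 = 3
z_3 = 1
r_3 = 1
x_4 = 7
y_4 = 2
z_4 = 3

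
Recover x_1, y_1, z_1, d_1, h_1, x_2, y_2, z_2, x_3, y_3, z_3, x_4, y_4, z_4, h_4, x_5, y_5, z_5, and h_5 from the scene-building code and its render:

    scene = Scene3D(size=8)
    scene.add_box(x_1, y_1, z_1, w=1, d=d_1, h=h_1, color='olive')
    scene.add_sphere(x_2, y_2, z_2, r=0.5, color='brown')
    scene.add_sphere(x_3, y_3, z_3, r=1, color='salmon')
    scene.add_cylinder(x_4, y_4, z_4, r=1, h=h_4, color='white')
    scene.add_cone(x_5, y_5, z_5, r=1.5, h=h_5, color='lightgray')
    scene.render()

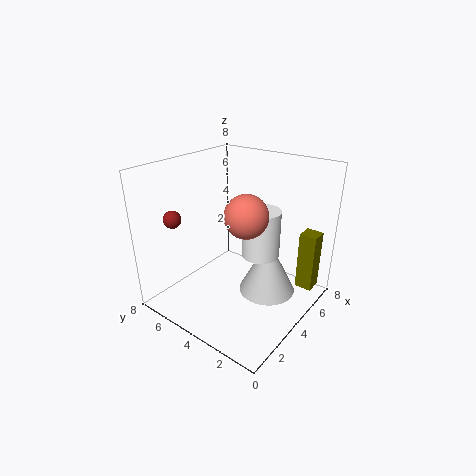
x_1 = 6.5; y_1 = 0.5; z_1 = 0.5; d_1 = 1; h_1 = 3.5; x_2 = 2; y_2 = 7; z_2 = 5; x_3 = 2; y_3 = 2; z_3 = 6.5; x_4 = 4; y_4 = 2.5; z_4 = 3.5; h_4 = 2.5; x_5 = 4; y_5 = 2; z_5 = 1.5; h_5 = 3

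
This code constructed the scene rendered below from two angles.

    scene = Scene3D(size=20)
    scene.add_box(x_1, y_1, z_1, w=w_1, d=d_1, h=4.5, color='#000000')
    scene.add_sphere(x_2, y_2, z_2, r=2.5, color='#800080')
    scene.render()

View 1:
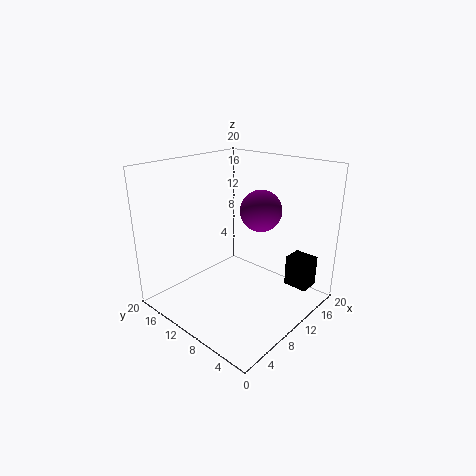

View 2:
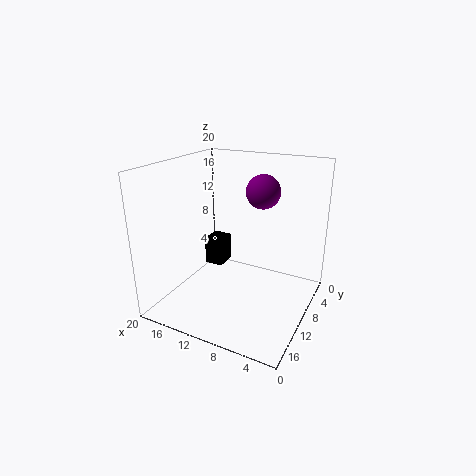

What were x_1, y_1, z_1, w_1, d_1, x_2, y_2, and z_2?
x_1 = 15.5
y_1 = 2
z_1 = 2
w_1 = 3
d_1 = 3.5
x_2 = 8.5
y_2 = 5
z_2 = 15.5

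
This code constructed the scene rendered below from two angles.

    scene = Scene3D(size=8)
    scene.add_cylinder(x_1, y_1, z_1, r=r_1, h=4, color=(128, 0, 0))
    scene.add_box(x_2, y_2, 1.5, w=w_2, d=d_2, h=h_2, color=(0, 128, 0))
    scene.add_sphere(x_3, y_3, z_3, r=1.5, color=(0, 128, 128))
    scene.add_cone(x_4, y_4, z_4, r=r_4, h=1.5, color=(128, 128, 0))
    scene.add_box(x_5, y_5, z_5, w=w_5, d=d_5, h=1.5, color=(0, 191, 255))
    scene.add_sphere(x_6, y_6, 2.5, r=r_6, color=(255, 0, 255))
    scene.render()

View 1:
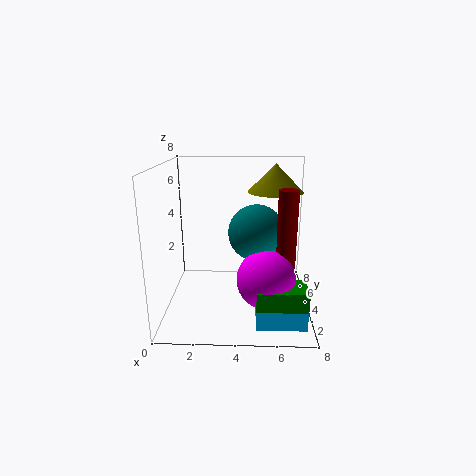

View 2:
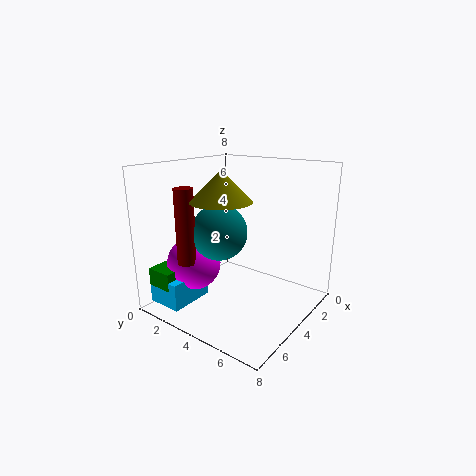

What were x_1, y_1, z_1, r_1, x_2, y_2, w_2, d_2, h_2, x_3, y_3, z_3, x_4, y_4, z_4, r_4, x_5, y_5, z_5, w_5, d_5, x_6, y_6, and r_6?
x_1 = 6.5, y_1 = 2.5, z_1 = 3, r_1 = 0.5, x_2 = 5, y_2 = 0.5, w_2 = 2.5, d_2 = 1.5, h_2 = 1, x_3 = 5, y_3 = 3.5, z_3 = 4.5, x_4 = 6, y_4 = 4.5, z_4 = 6.5, r_4 = 1.5, x_5 = 5, y_5 = 0.5, z_5 = 0.5, w_5 = 2.5, d_5 = 2, x_6 = 5.5, y_6 = 2, r_6 = 1.5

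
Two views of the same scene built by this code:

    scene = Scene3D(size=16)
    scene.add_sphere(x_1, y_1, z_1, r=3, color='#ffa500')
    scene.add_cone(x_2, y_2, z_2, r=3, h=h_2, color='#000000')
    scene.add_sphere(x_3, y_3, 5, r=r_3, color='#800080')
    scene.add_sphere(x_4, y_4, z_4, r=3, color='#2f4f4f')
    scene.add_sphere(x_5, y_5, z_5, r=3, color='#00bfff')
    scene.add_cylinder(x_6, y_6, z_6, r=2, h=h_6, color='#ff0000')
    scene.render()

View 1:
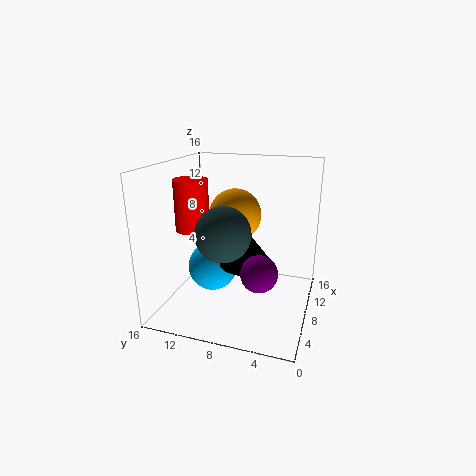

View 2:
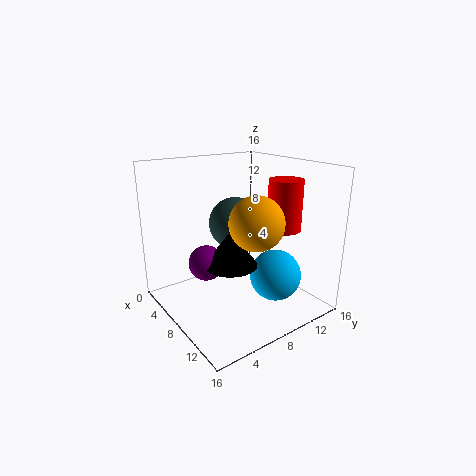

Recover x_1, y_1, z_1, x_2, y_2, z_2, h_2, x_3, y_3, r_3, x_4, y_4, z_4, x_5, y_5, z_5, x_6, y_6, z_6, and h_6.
x_1 = 10; y_1 = 9; z_1 = 10; x_2 = 8; y_2 = 7; z_2 = 5; h_2 = 4; x_3 = 6; y_3 = 5; r_3 = 2; x_4 = 6; y_4 = 9; z_4 = 9; x_5 = 10; y_5 = 12; z_5 = 3; x_6 = 9; y_6 = 14; z_6 = 8; h_6 = 6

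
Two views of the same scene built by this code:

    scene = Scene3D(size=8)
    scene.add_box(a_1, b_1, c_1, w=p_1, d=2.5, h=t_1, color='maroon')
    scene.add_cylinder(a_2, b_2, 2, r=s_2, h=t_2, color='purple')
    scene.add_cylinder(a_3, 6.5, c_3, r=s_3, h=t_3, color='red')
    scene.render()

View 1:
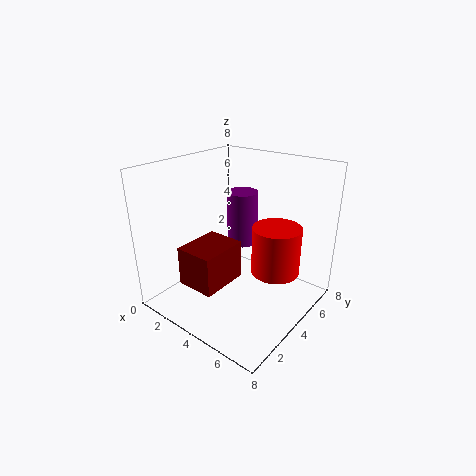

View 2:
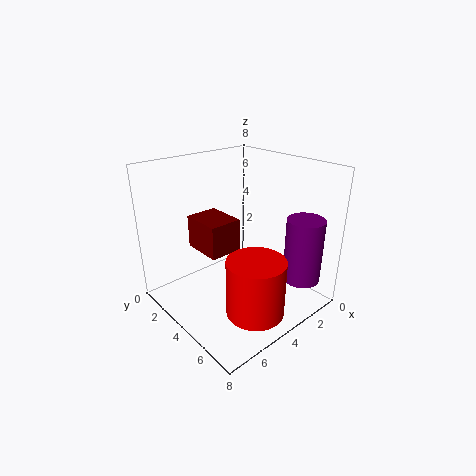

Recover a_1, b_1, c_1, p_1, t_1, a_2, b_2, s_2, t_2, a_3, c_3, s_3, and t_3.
a_1 = 3, b_1 = 0.5, c_1 = 2.5, p_1 = 2, t_1 = 2, a_2 = 2, b_2 = 7, s_2 = 1, t_2 = 3.5, a_3 = 5, c_3 = 1, s_3 = 1.5, t_3 = 3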